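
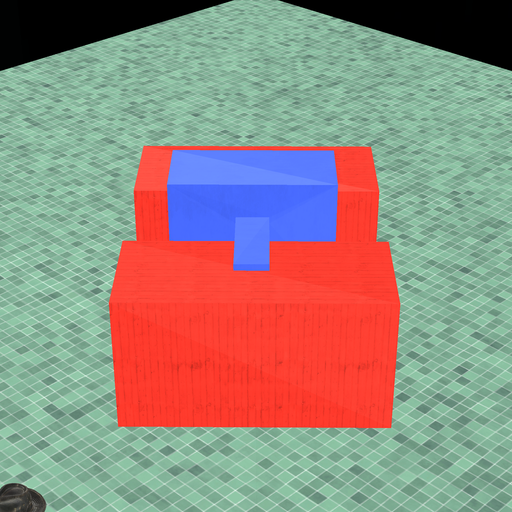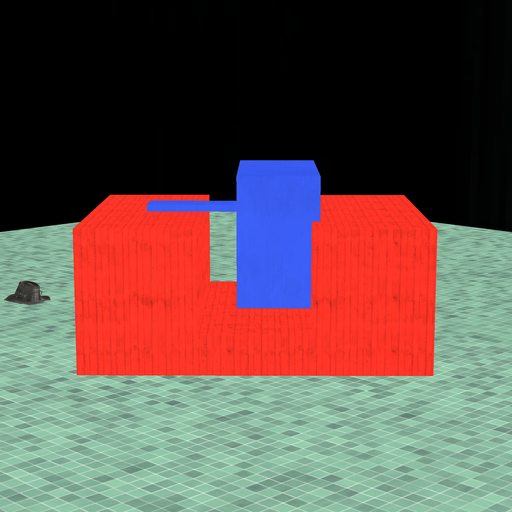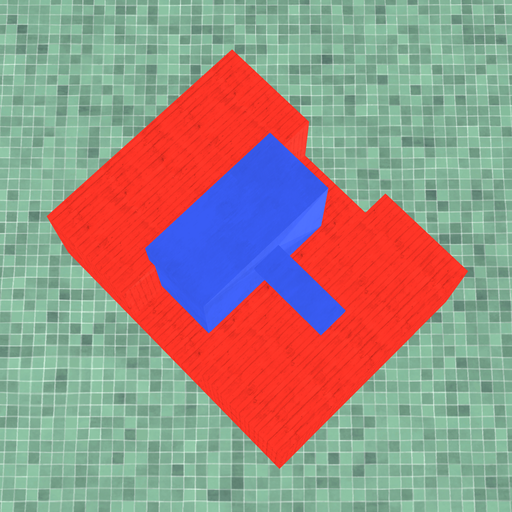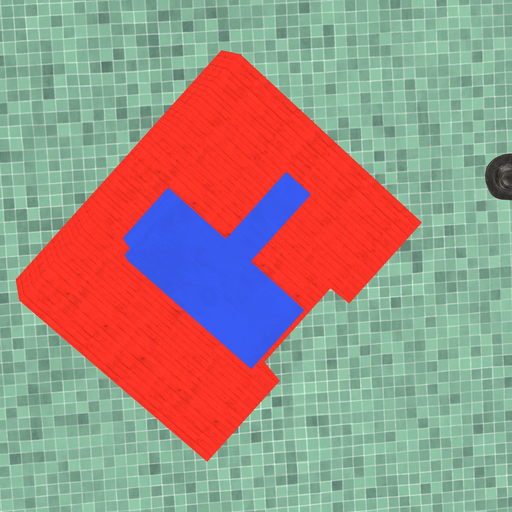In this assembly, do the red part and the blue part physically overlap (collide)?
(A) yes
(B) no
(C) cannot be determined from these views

(A) yes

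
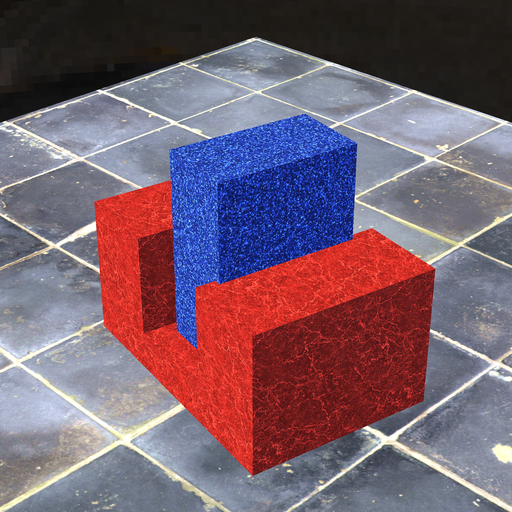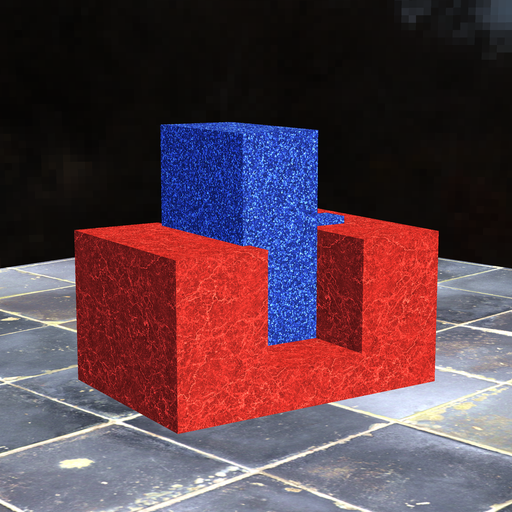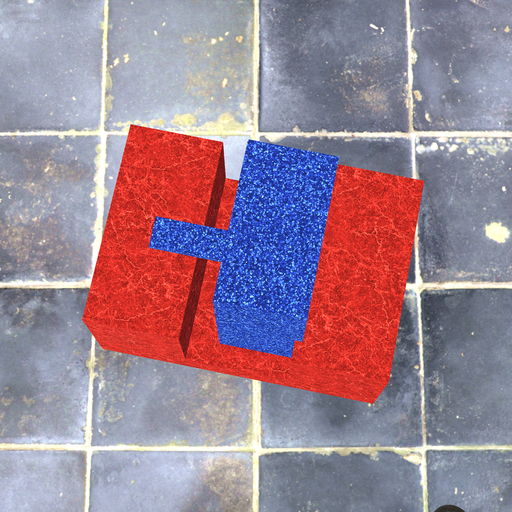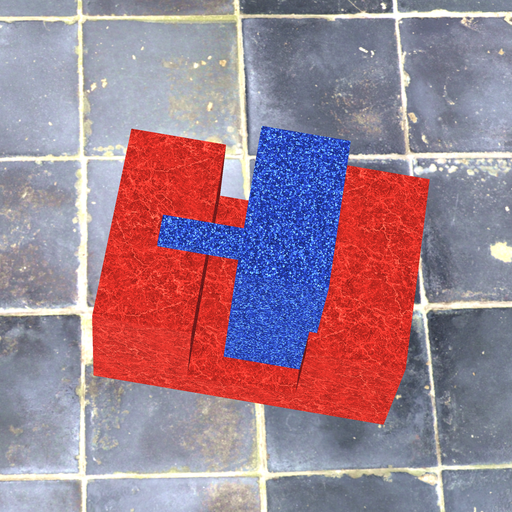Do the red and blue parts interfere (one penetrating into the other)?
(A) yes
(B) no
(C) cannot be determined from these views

(A) yes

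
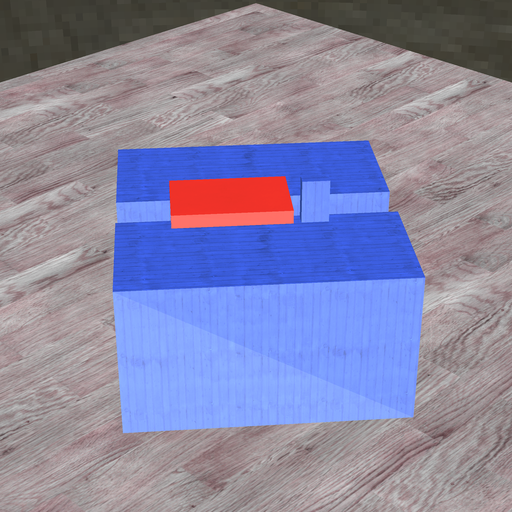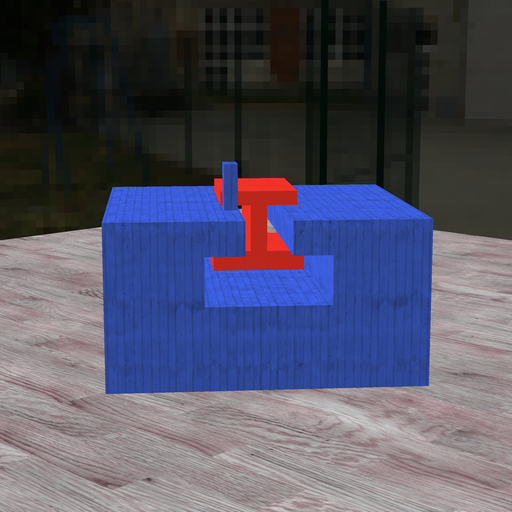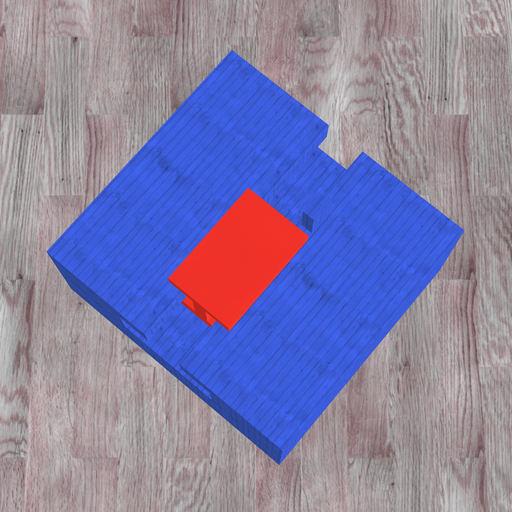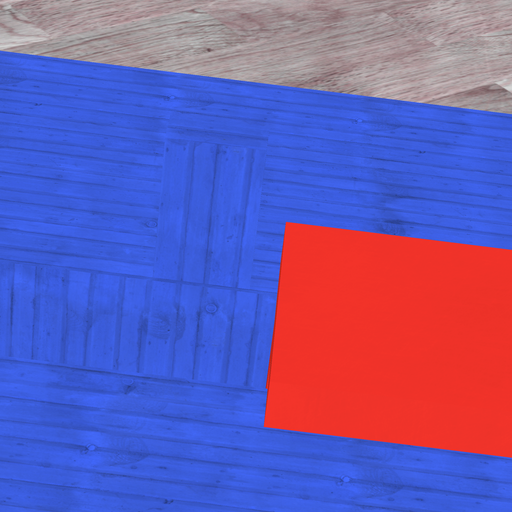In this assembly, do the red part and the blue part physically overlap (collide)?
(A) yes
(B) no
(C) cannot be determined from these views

(B) no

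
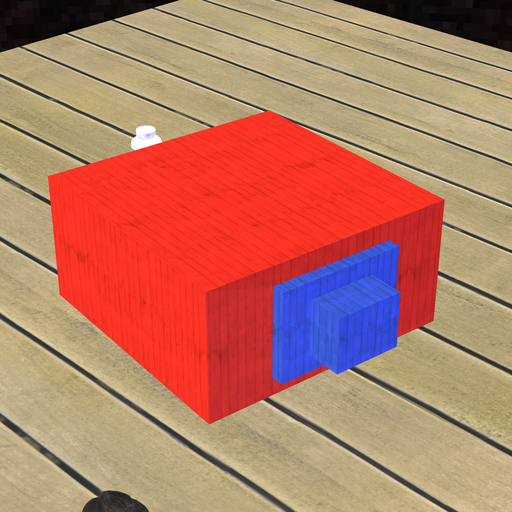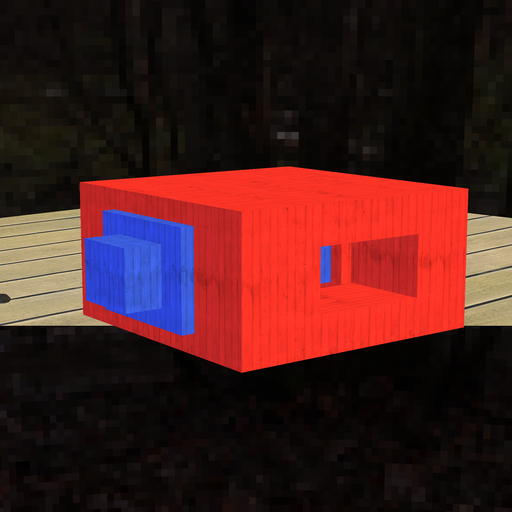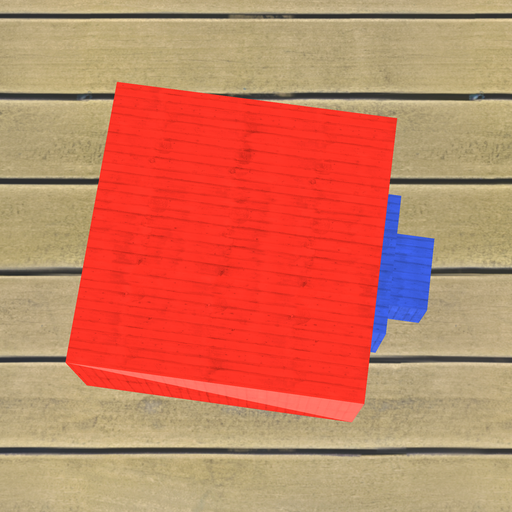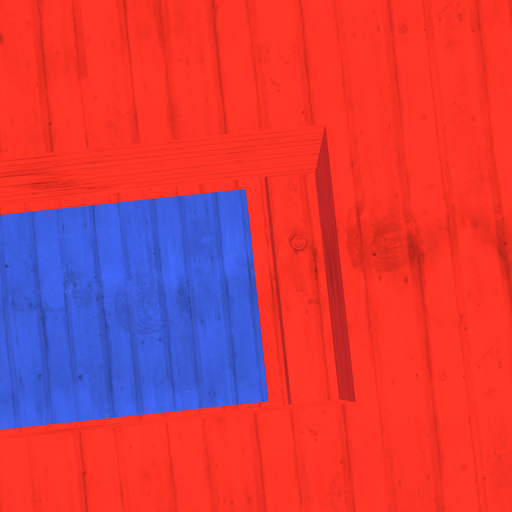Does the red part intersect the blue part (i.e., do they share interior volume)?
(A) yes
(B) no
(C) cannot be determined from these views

(B) no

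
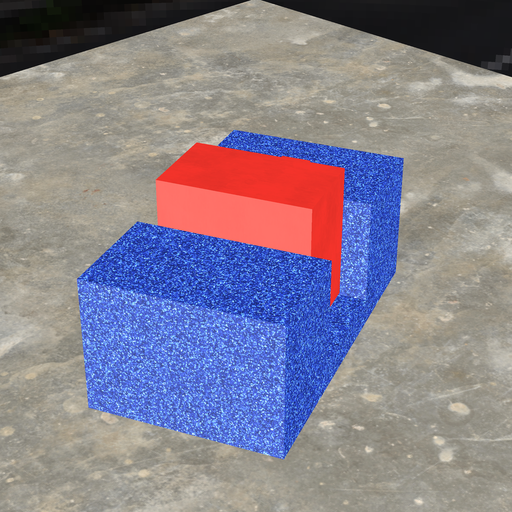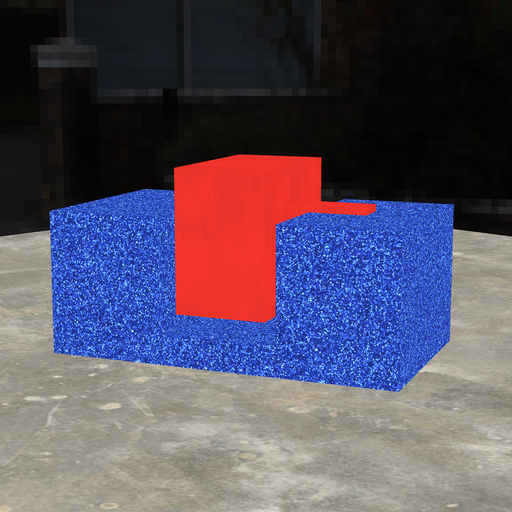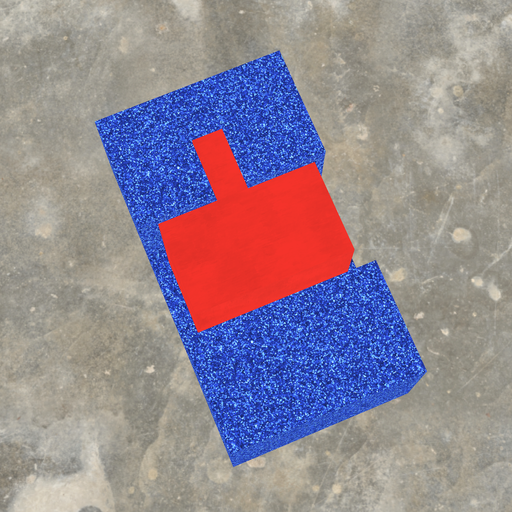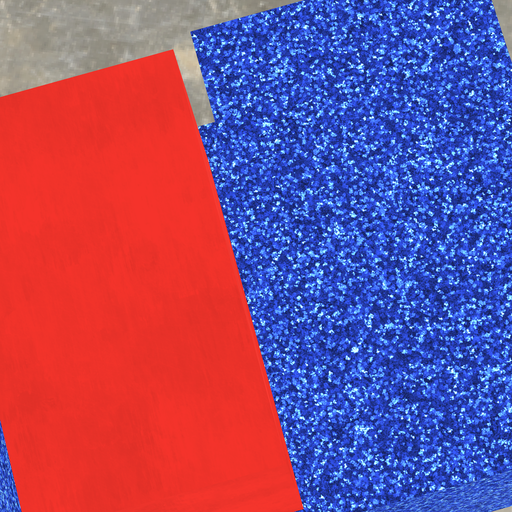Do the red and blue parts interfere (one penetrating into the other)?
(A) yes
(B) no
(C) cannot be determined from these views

(B) no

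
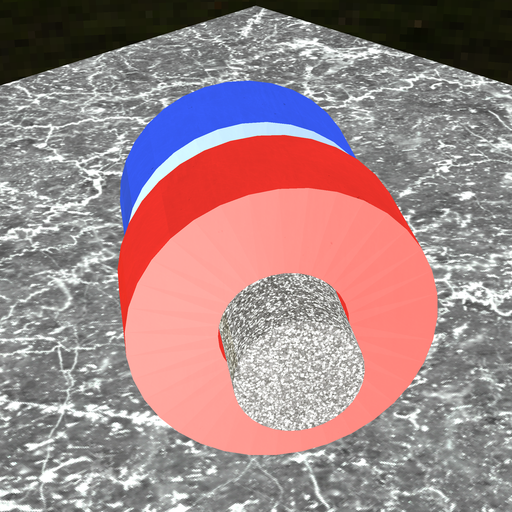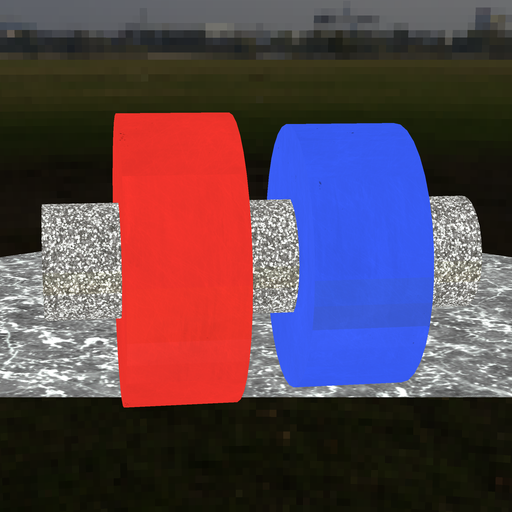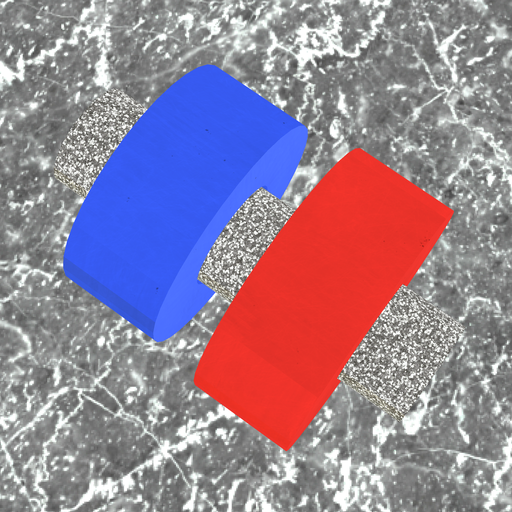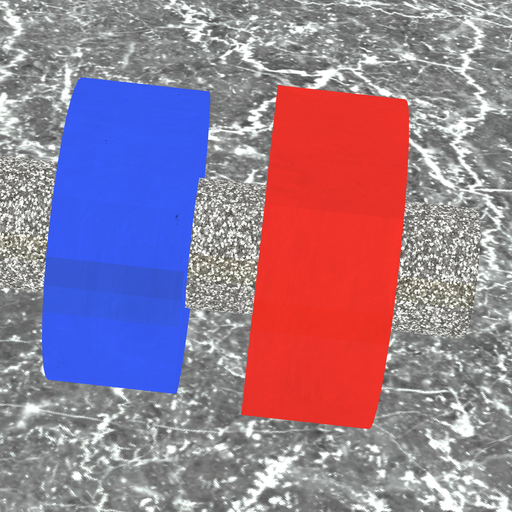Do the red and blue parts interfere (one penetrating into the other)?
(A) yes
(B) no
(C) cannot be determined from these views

(B) no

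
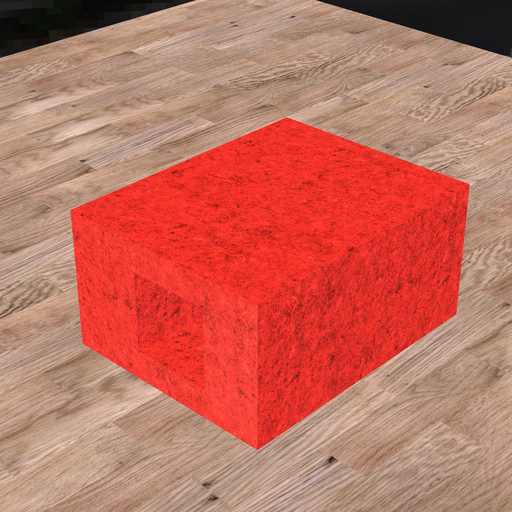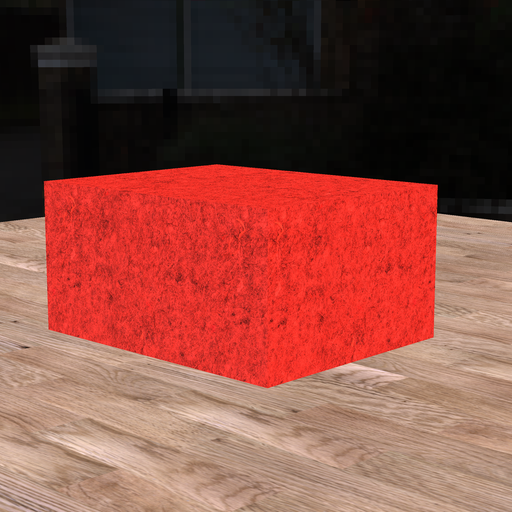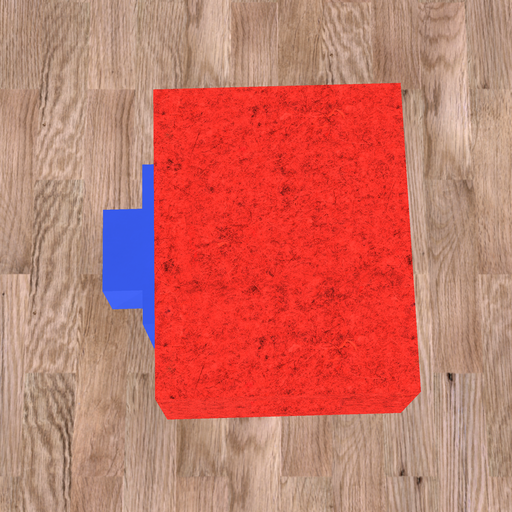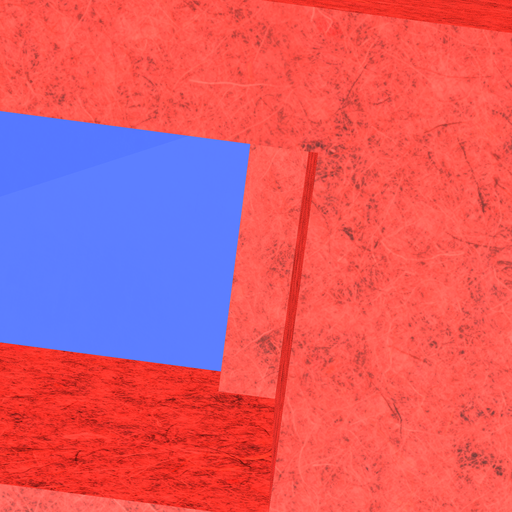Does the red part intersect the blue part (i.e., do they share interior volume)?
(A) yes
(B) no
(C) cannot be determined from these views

(A) yes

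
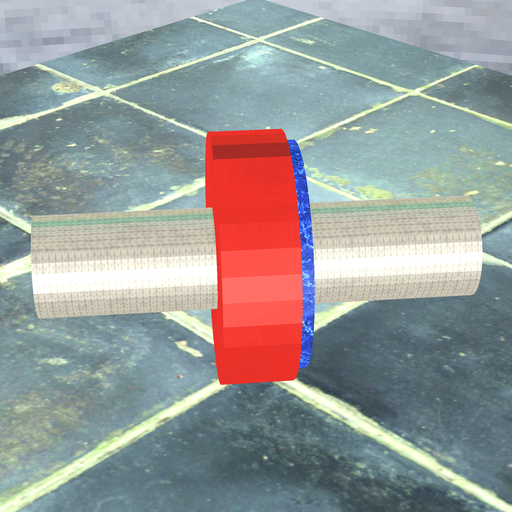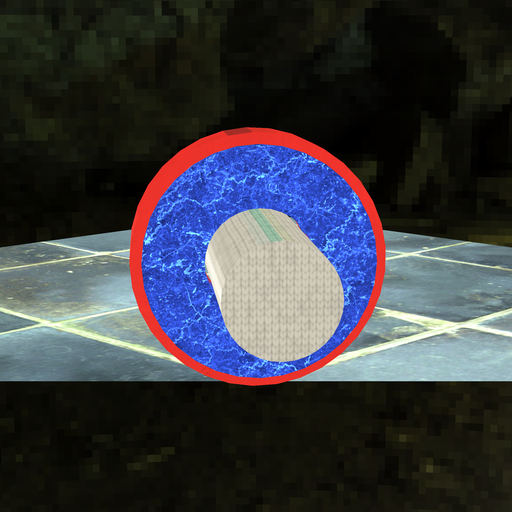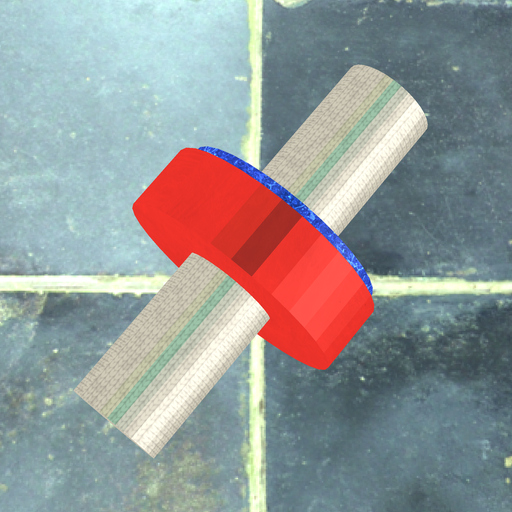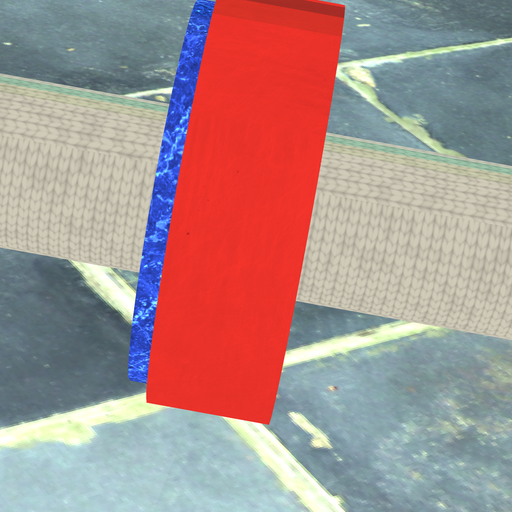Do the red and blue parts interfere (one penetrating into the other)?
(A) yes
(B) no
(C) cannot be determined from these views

(A) yes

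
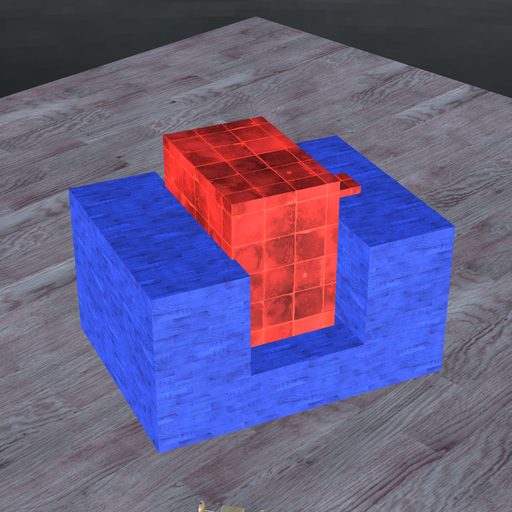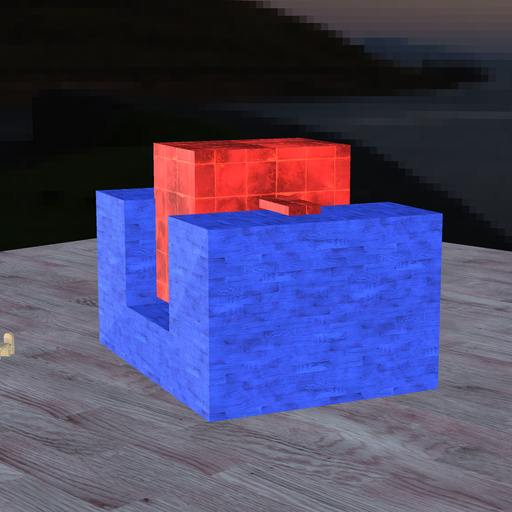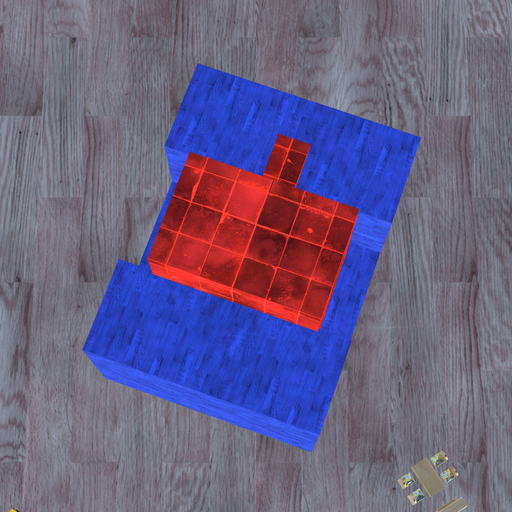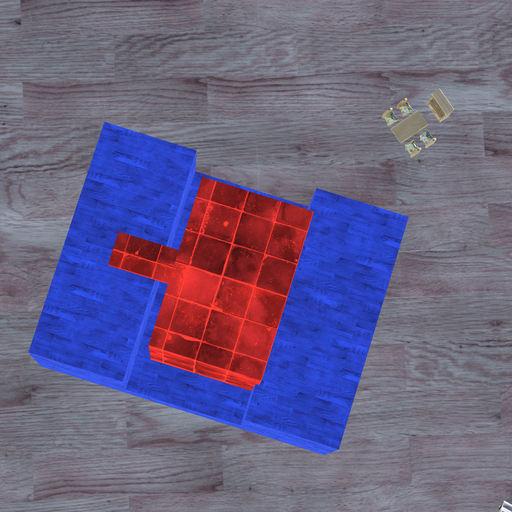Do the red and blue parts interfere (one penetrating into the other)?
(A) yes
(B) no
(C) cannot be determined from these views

(A) yes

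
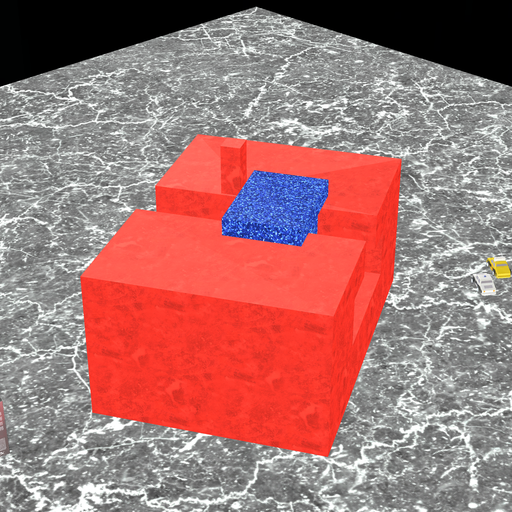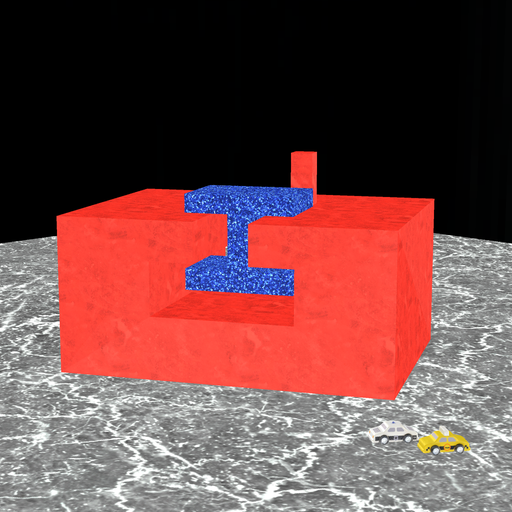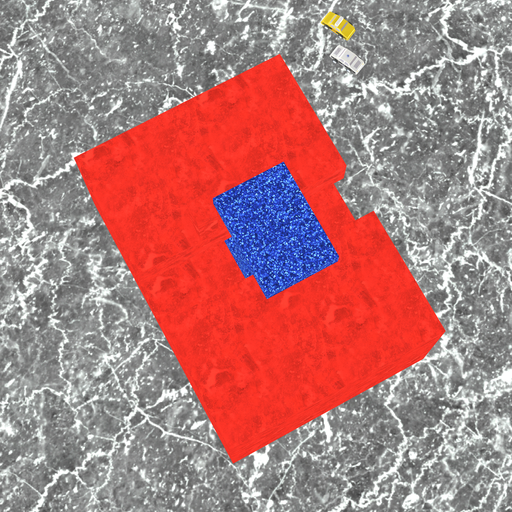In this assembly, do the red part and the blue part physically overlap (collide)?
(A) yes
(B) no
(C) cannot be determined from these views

(B) no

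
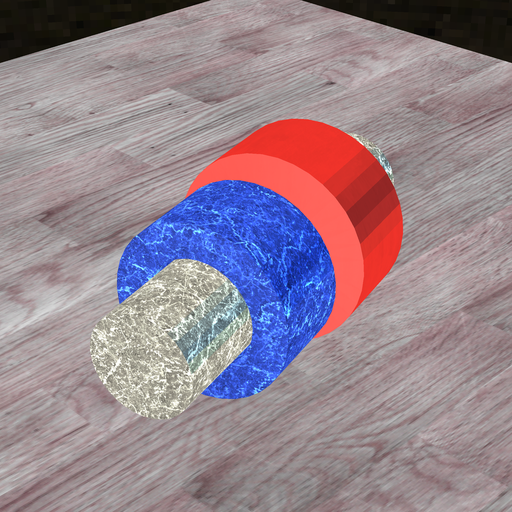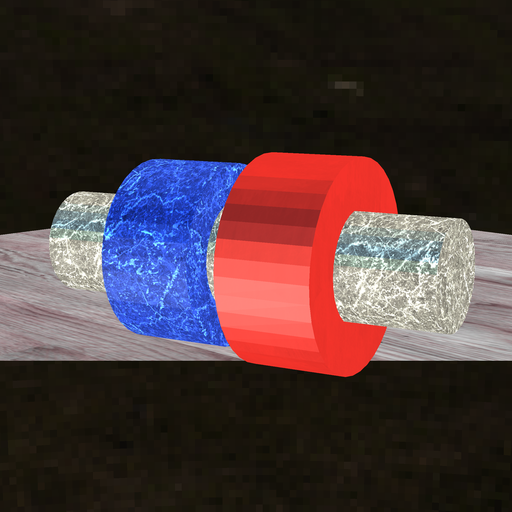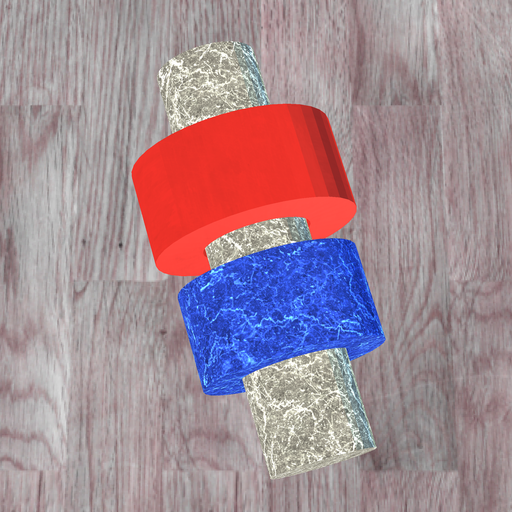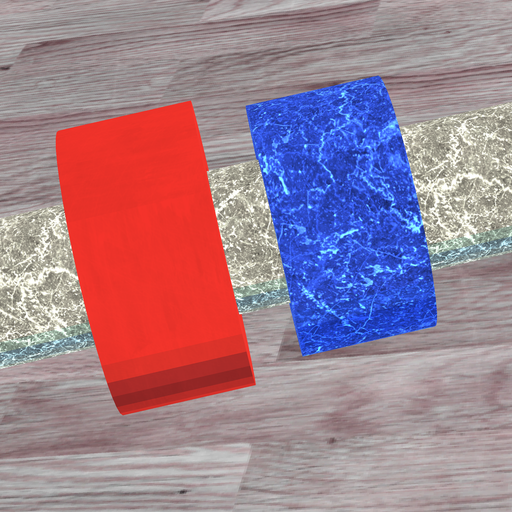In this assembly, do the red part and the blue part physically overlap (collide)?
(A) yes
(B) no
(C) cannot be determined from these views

(B) no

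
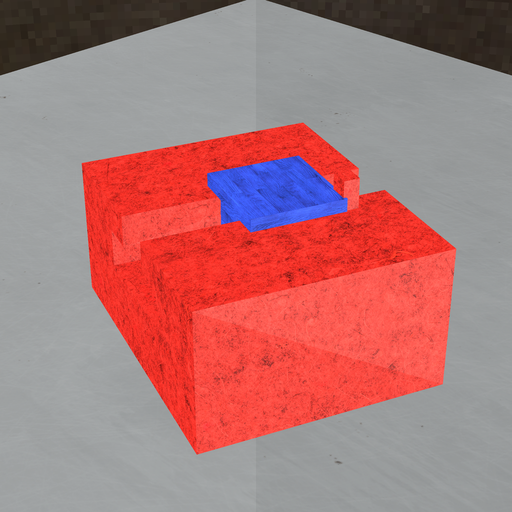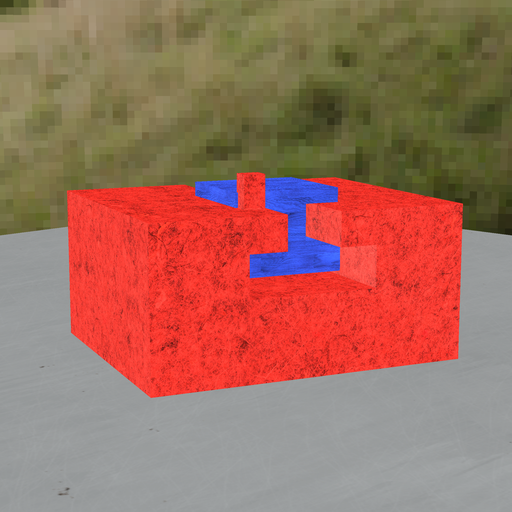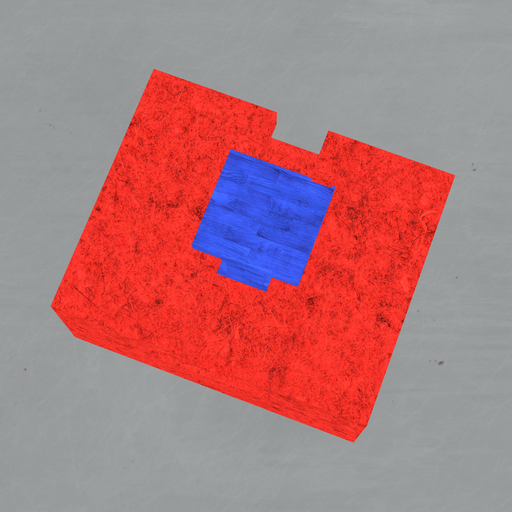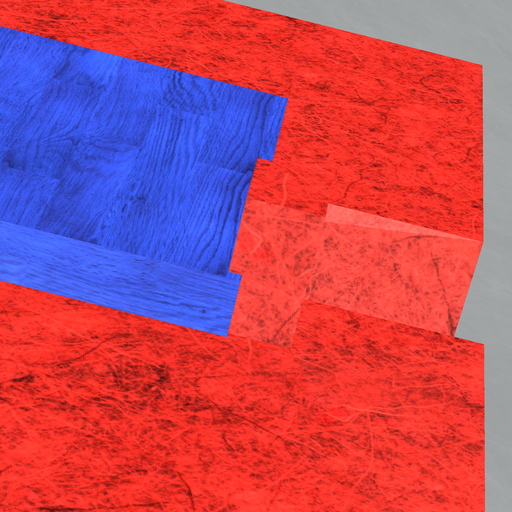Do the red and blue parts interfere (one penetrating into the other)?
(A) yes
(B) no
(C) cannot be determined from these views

(A) yes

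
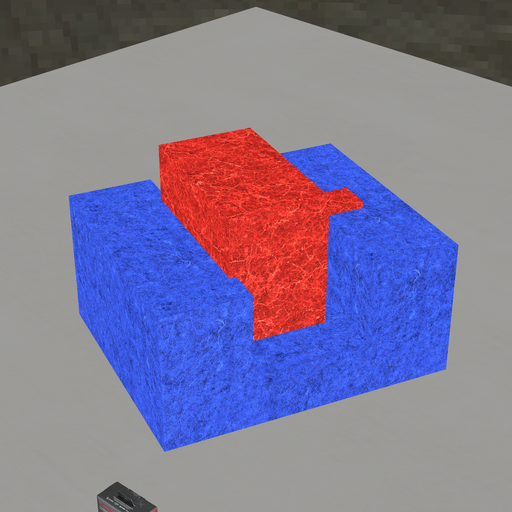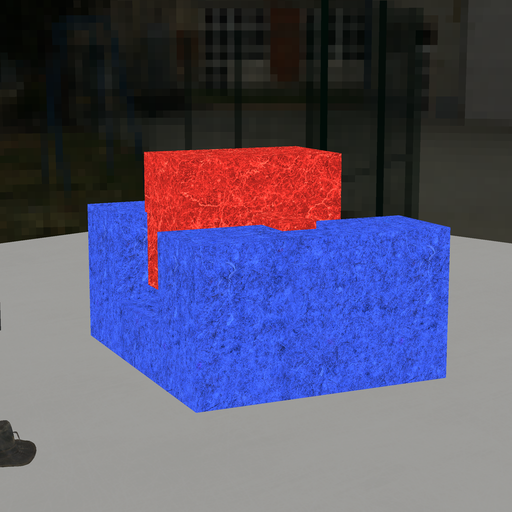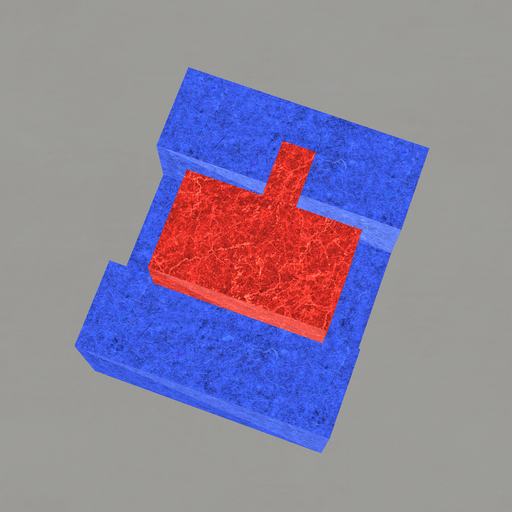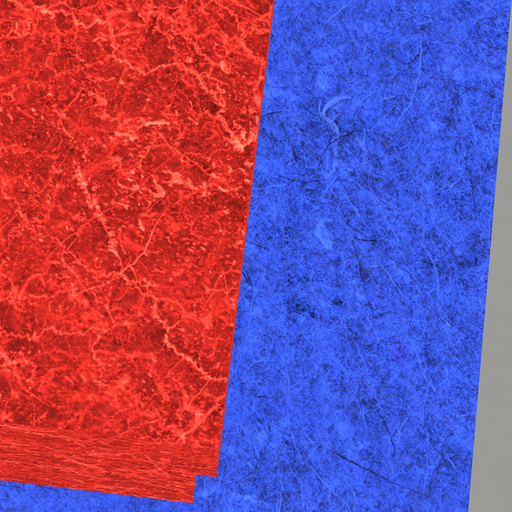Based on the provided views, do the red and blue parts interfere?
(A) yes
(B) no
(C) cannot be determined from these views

(A) yes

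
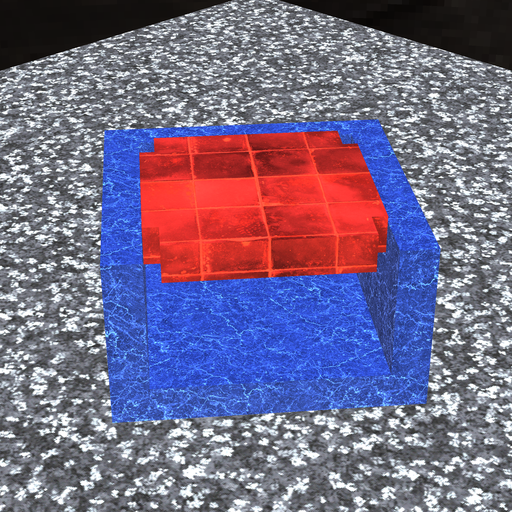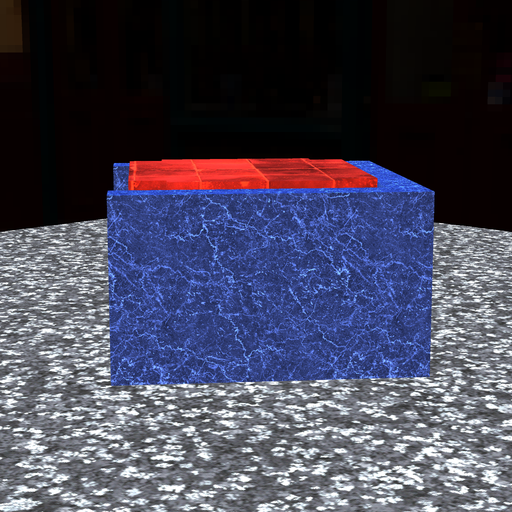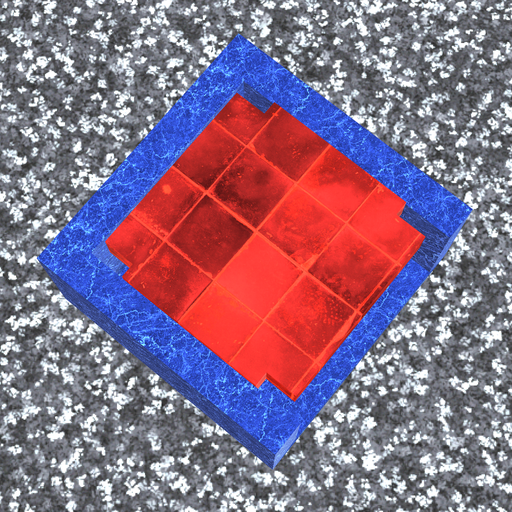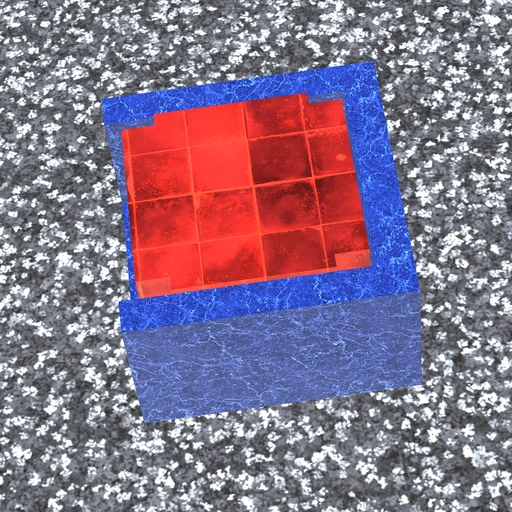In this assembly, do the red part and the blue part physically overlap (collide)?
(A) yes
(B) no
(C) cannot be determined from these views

(B) no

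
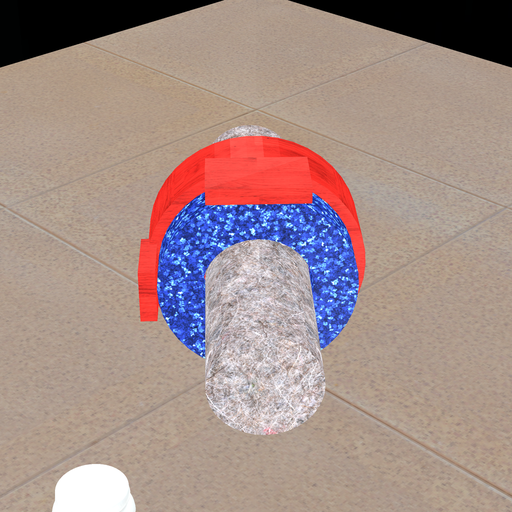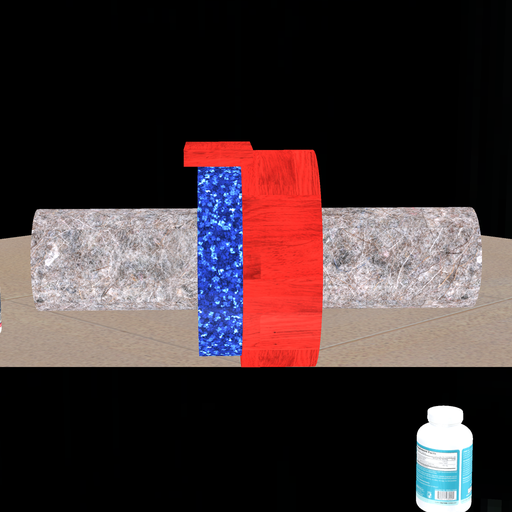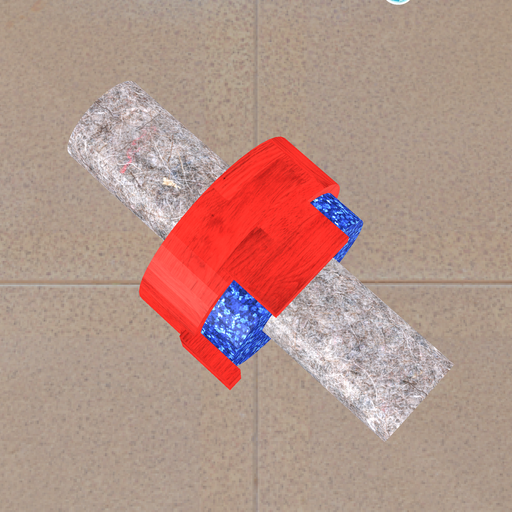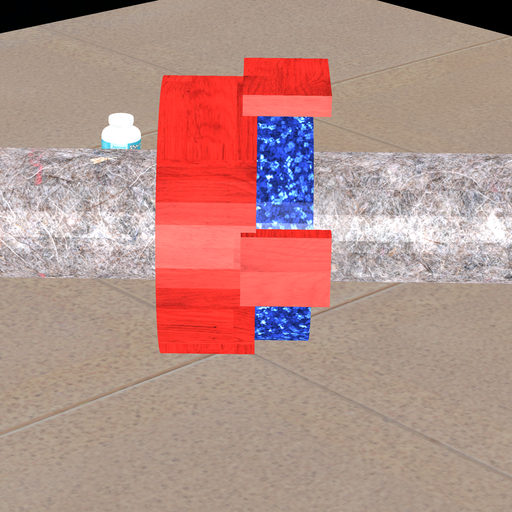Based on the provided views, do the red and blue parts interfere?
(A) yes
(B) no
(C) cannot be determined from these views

(A) yes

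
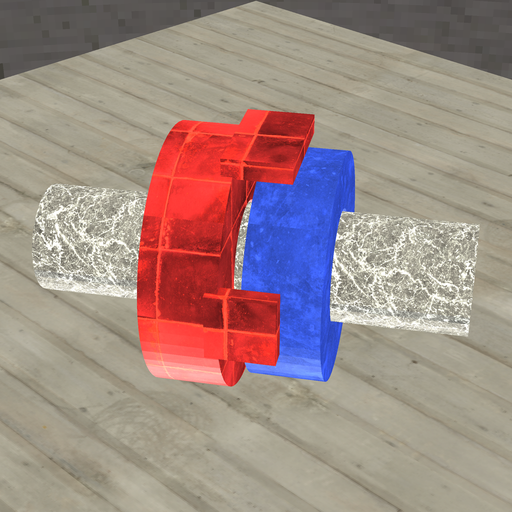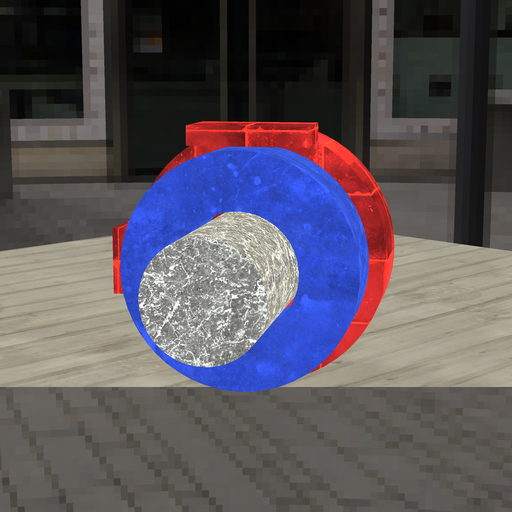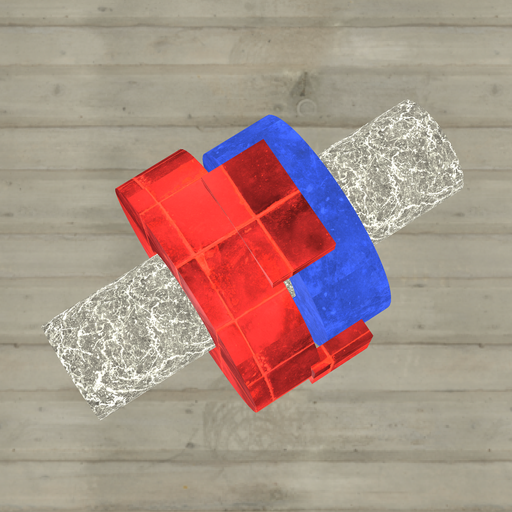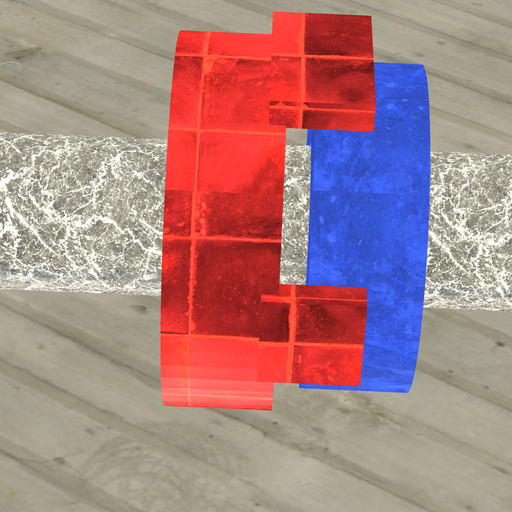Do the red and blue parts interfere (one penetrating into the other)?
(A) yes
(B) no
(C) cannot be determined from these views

(B) no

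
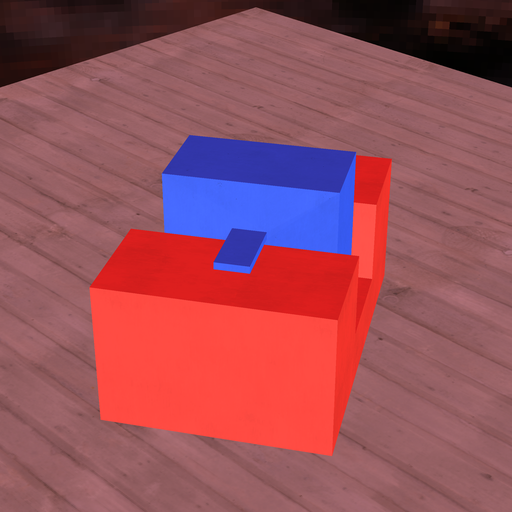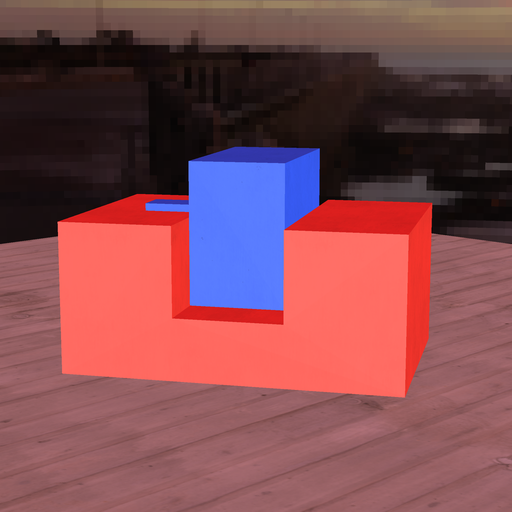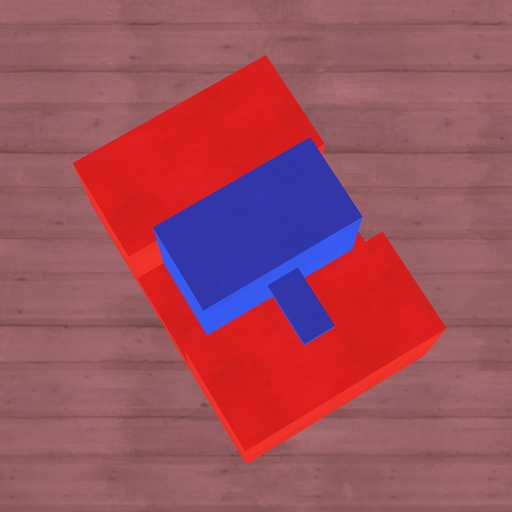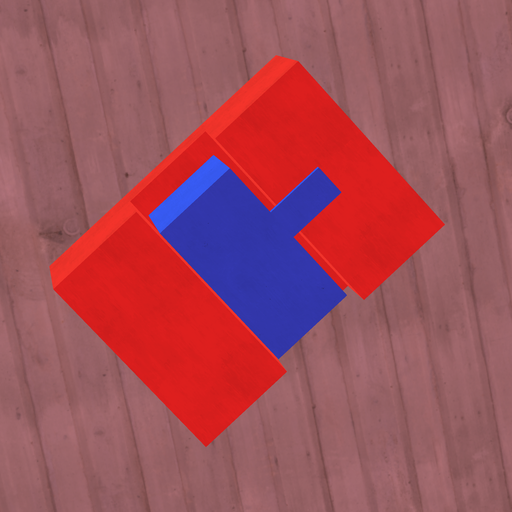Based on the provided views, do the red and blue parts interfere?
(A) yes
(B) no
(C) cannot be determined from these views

(B) no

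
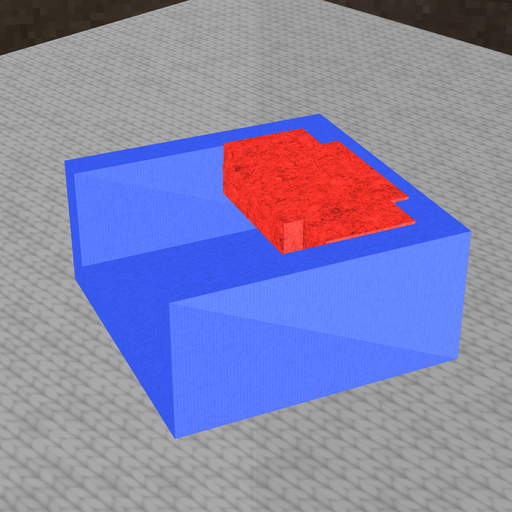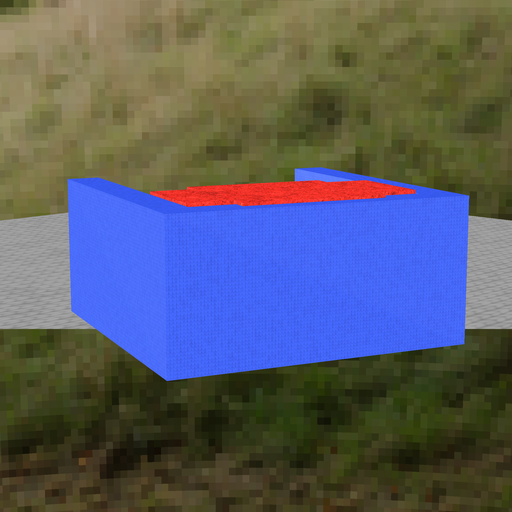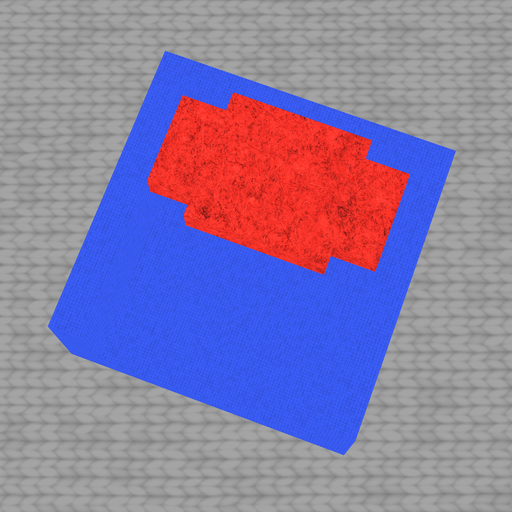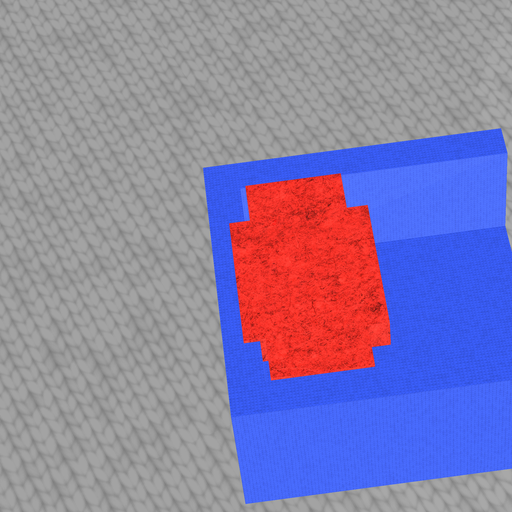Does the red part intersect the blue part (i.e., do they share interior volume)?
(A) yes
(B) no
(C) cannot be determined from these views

(A) yes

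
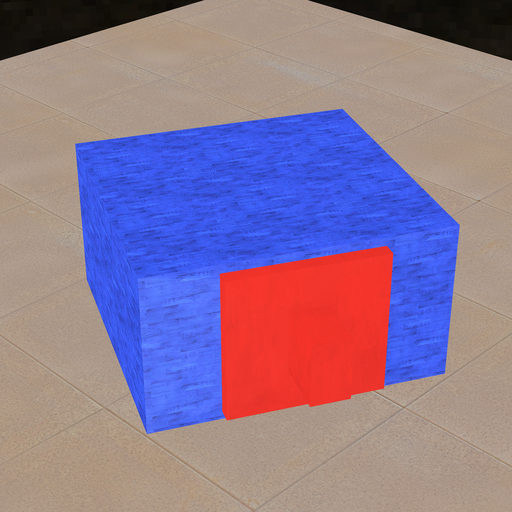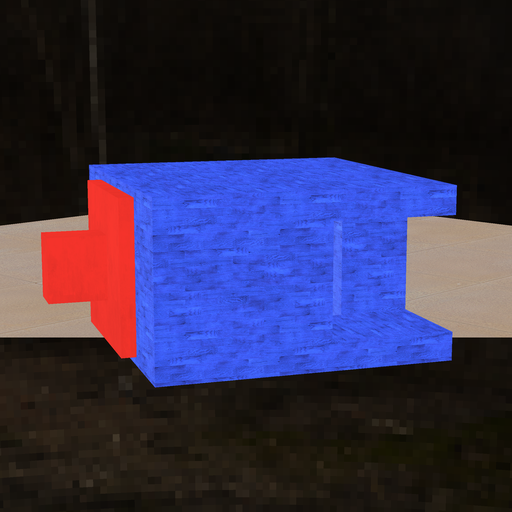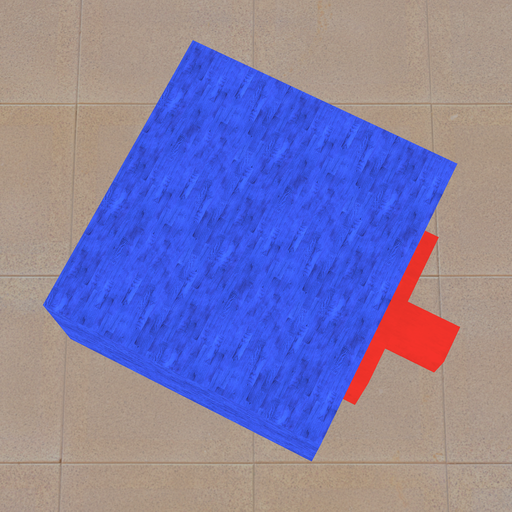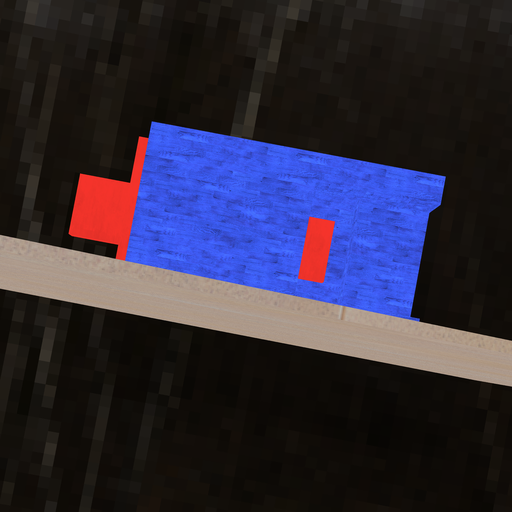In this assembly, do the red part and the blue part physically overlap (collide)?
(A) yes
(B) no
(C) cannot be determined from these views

(B) no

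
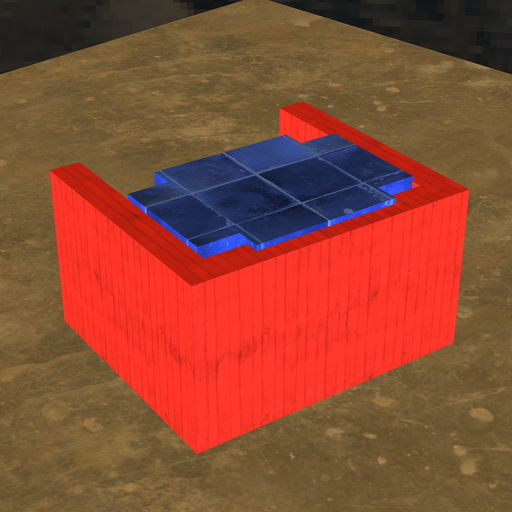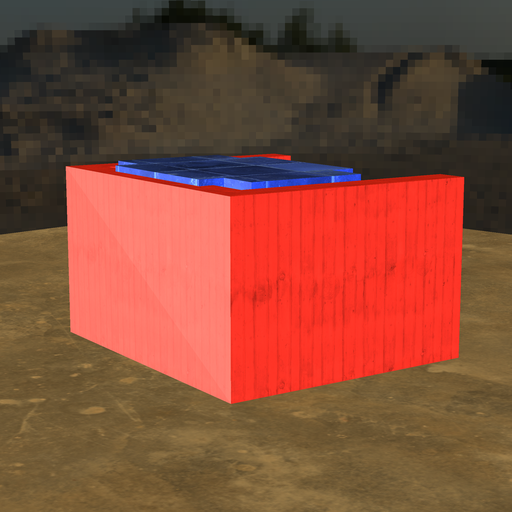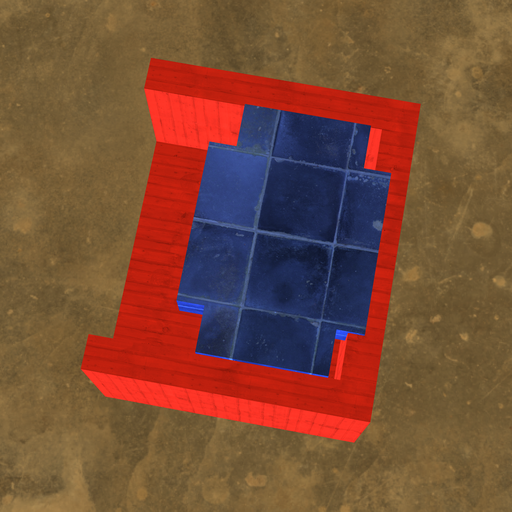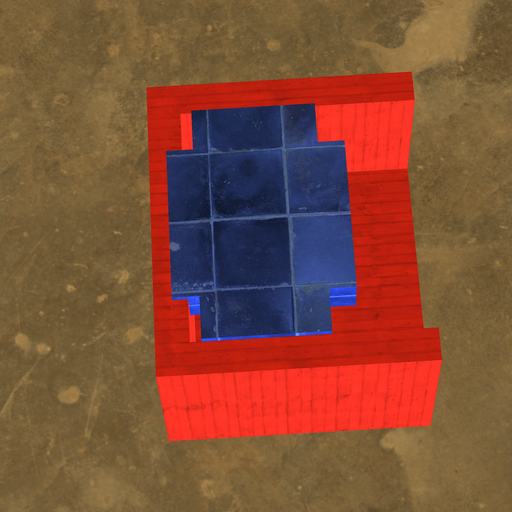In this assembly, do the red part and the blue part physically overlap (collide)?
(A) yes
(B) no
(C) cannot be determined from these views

(A) yes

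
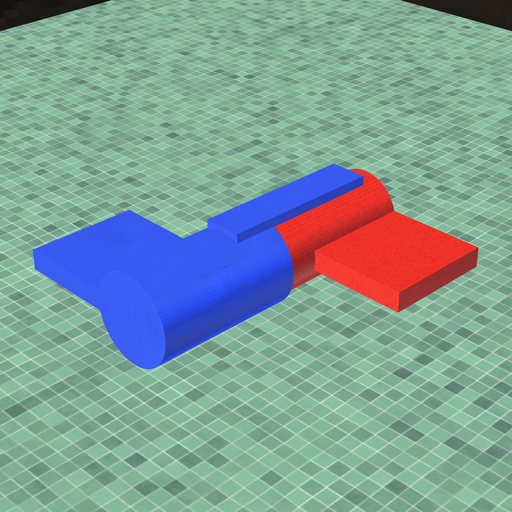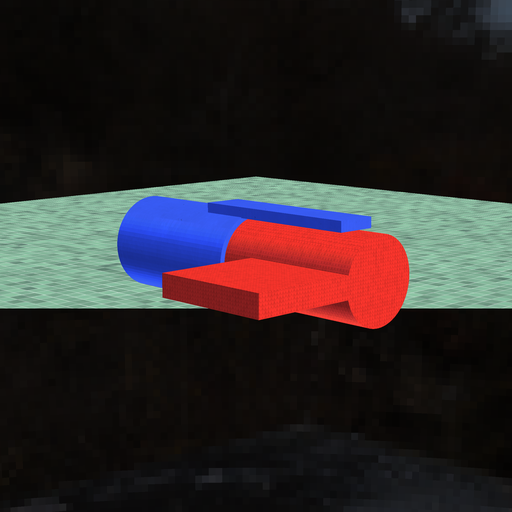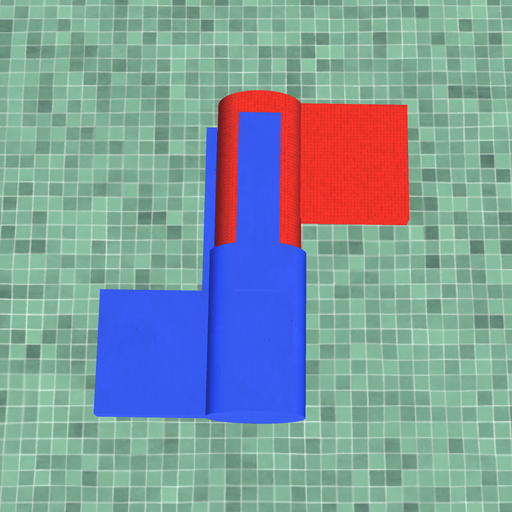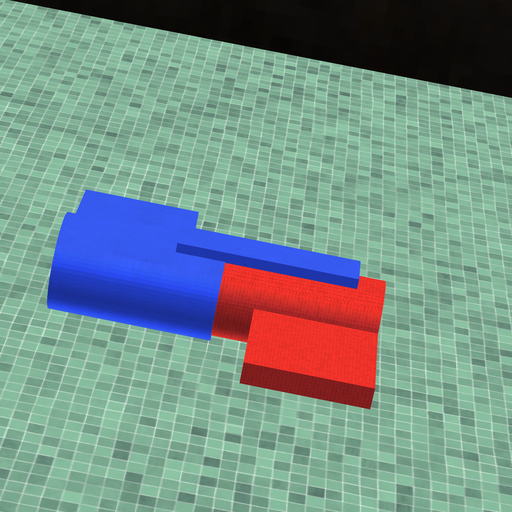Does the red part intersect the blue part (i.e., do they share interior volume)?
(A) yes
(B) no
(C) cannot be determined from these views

(A) yes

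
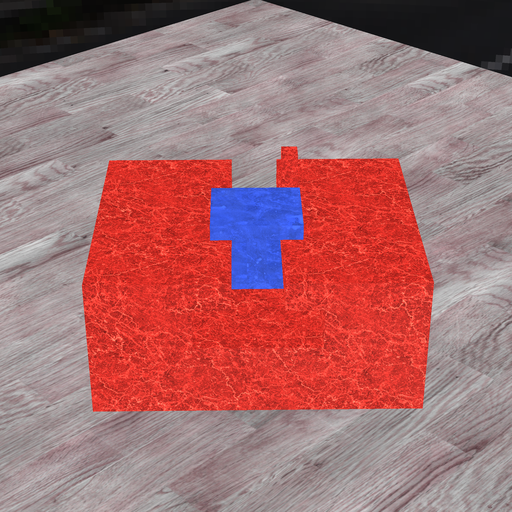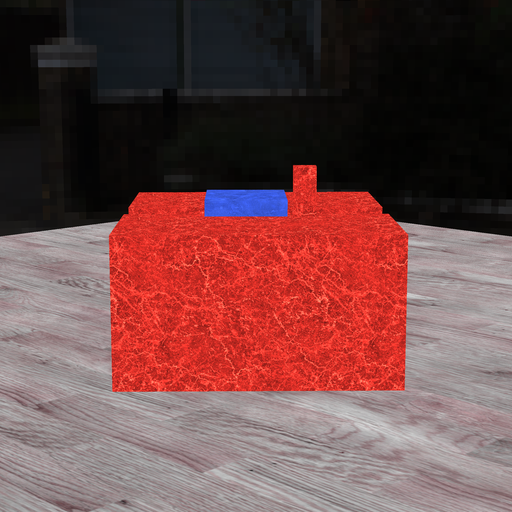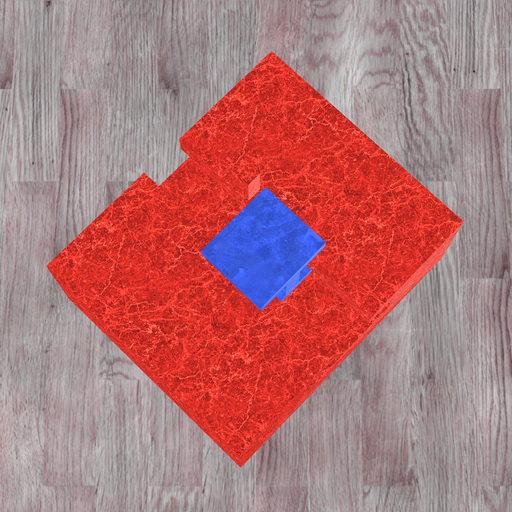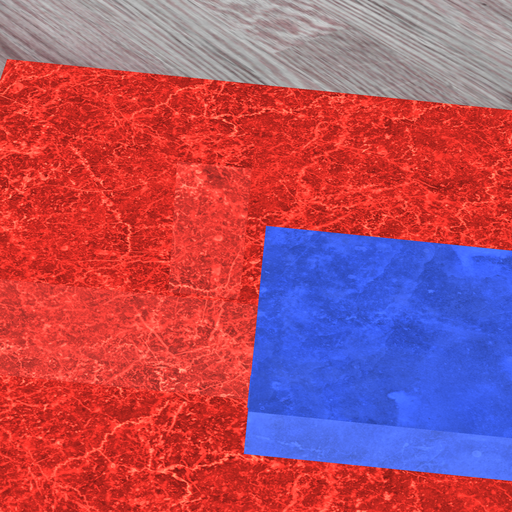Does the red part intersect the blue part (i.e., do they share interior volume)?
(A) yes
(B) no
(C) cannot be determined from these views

(B) no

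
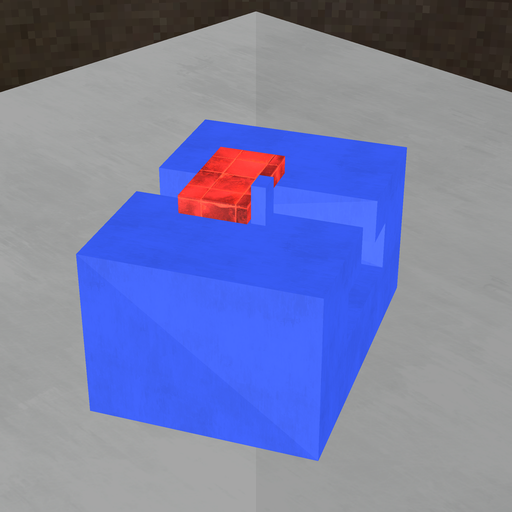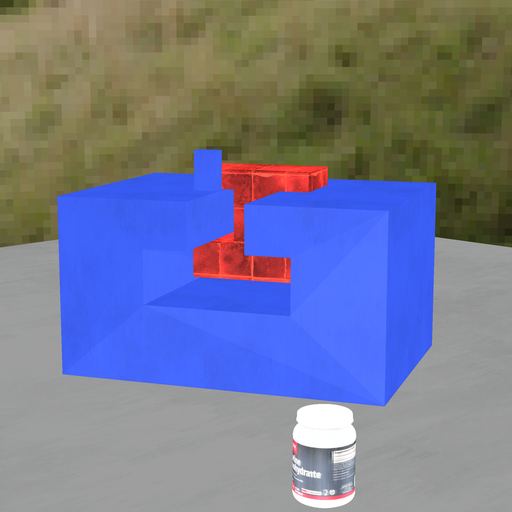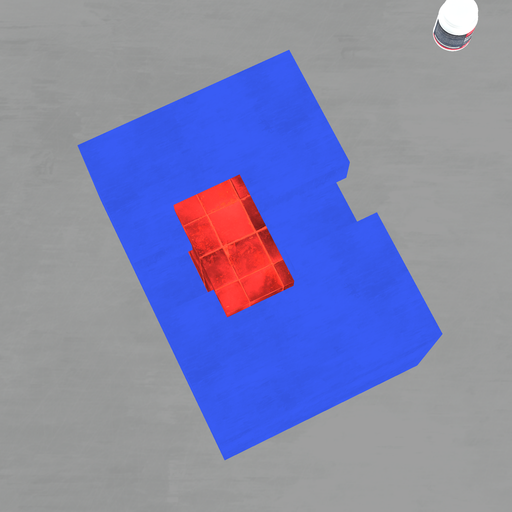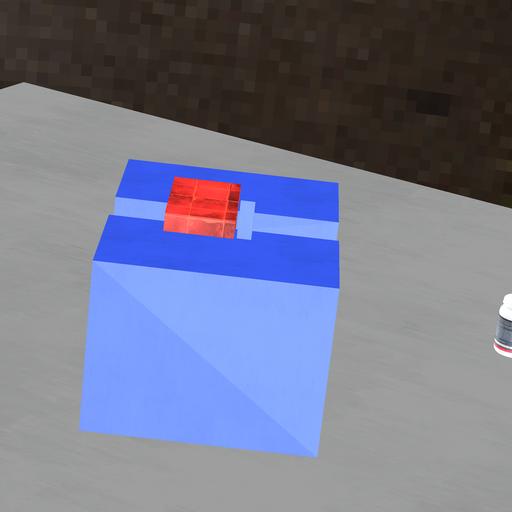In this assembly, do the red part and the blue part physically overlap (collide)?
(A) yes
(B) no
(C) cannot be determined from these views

(B) no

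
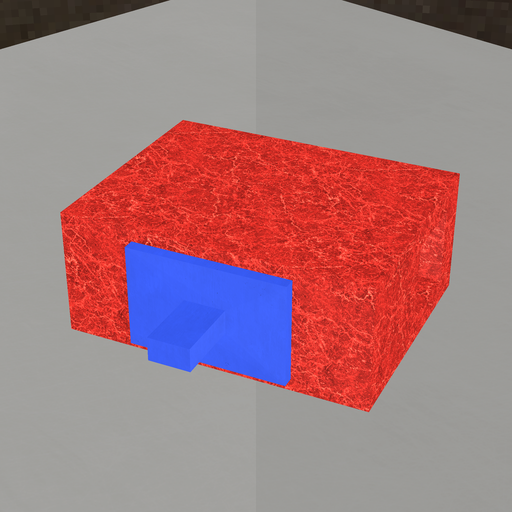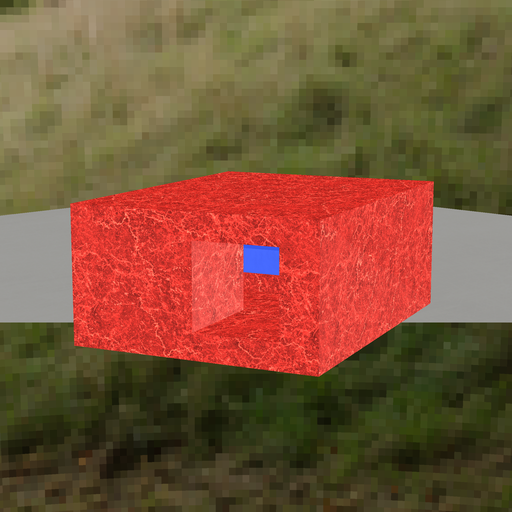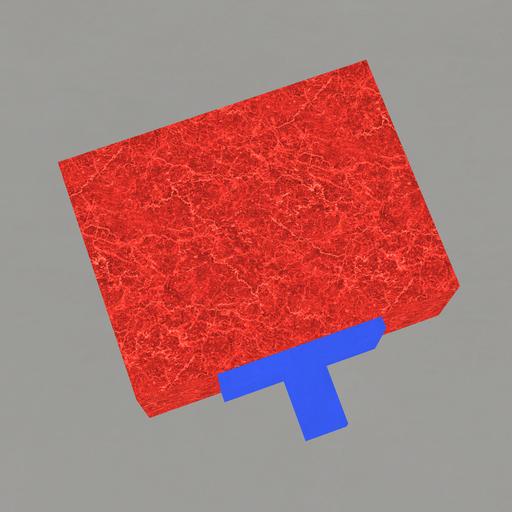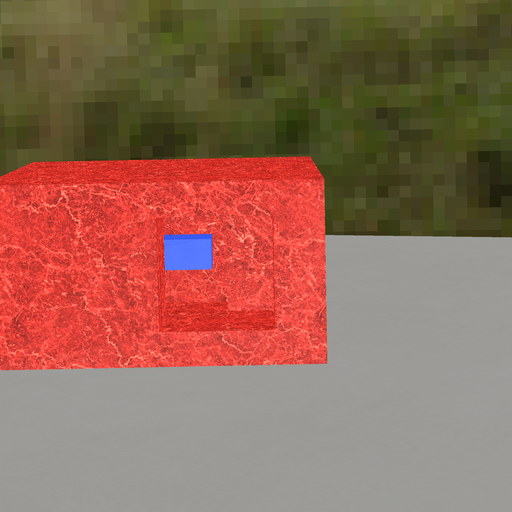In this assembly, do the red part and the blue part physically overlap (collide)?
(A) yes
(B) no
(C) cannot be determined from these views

(B) no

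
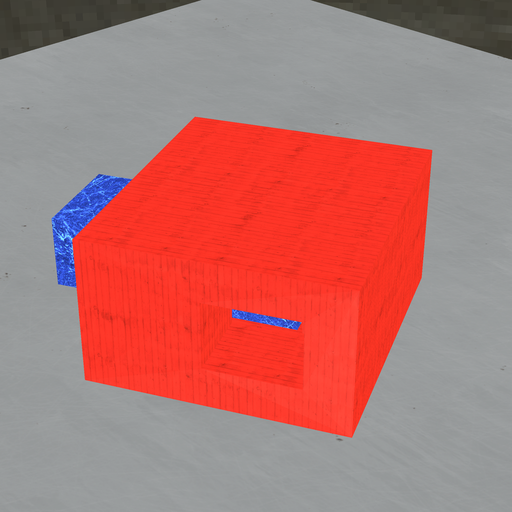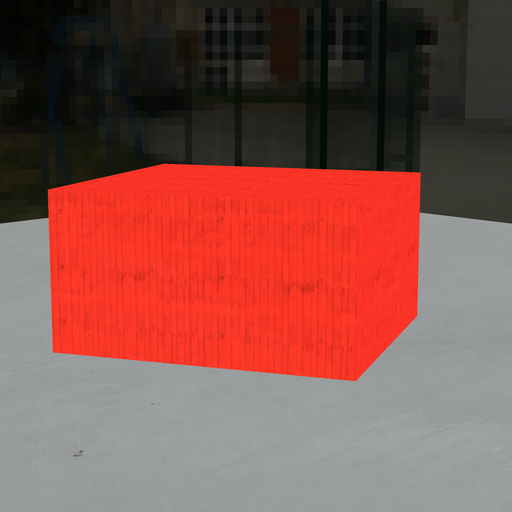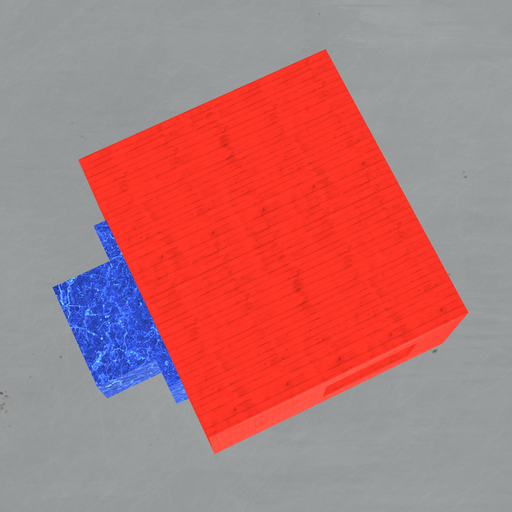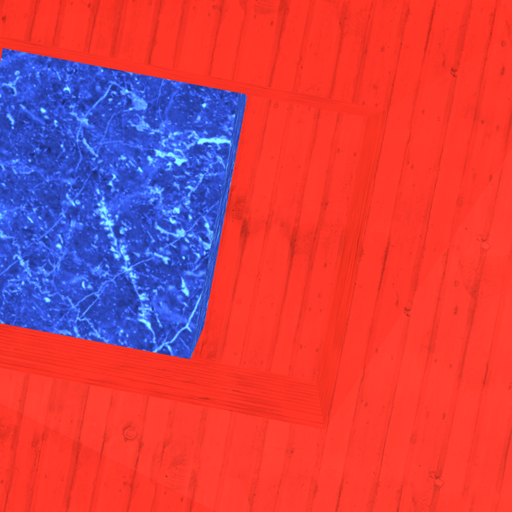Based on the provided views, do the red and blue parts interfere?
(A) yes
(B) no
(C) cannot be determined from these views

(B) no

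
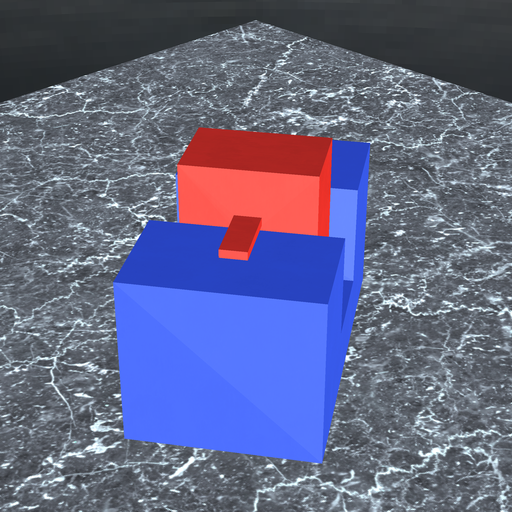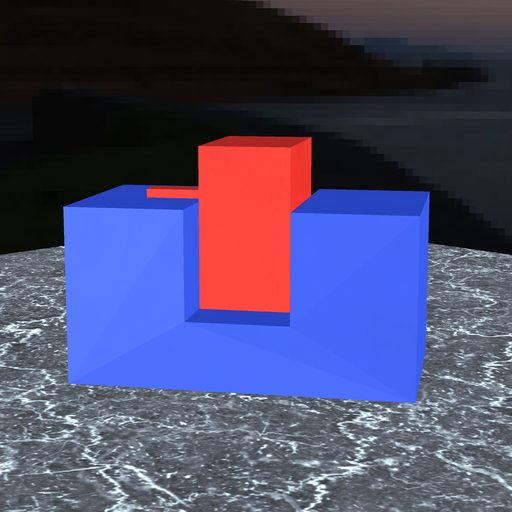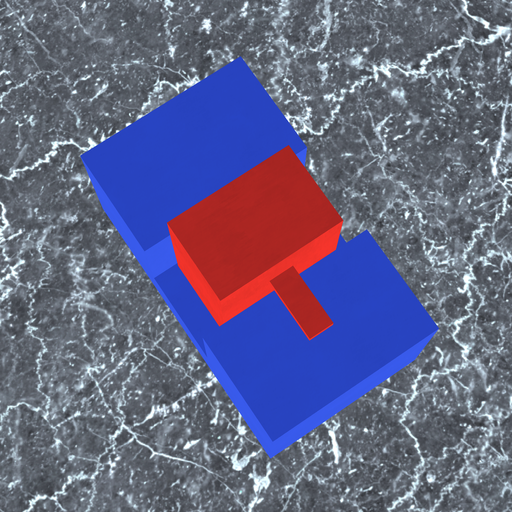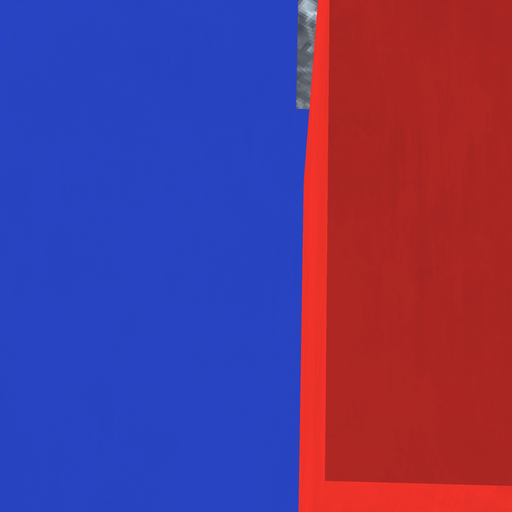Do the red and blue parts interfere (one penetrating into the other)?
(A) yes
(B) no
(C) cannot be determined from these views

(B) no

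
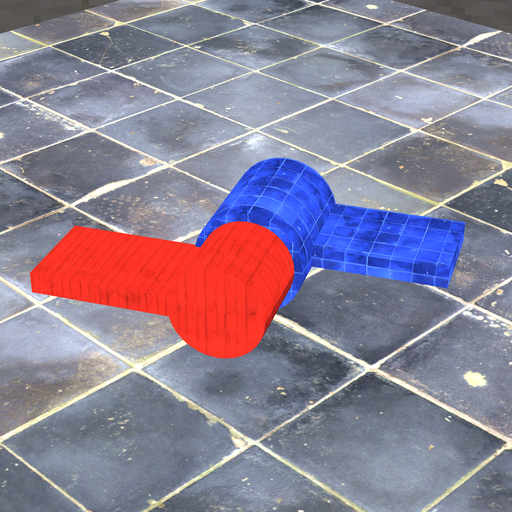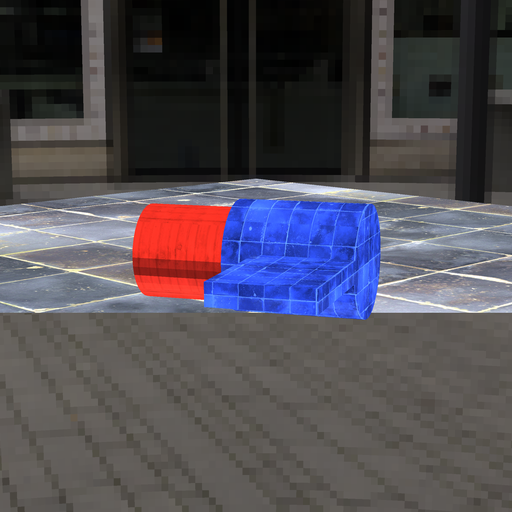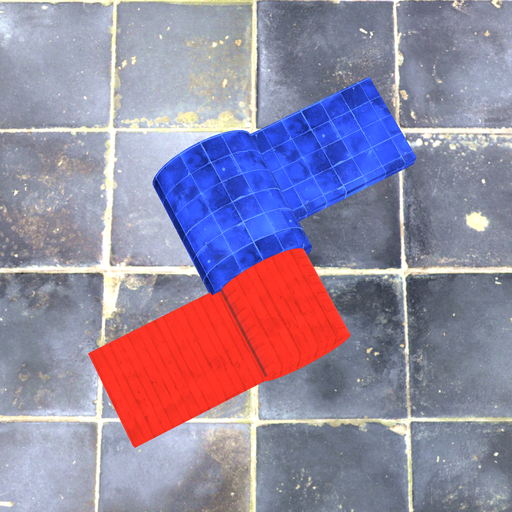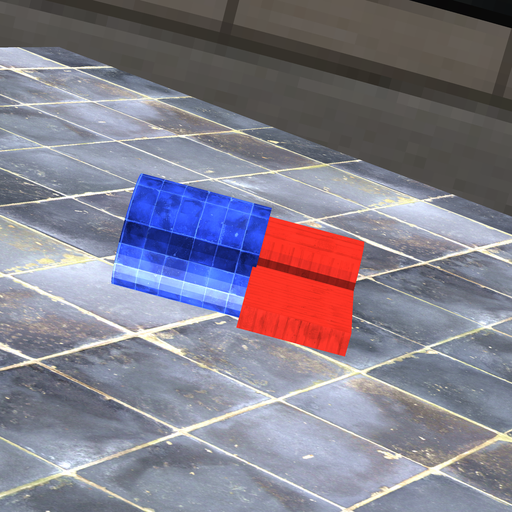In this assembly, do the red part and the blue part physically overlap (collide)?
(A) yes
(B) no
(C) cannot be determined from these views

(A) yes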